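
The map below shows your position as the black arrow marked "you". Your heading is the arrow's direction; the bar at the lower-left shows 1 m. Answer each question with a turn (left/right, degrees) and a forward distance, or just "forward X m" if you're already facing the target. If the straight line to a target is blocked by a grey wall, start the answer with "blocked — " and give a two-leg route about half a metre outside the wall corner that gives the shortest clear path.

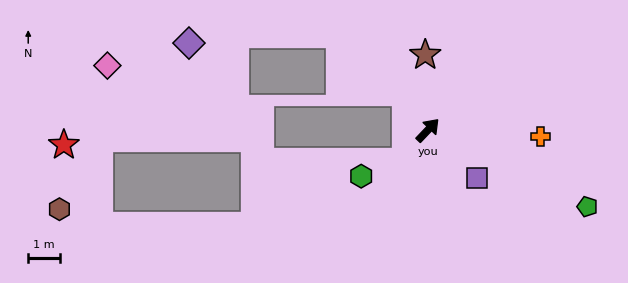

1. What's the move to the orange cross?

turn right 50°, forward 3.5 m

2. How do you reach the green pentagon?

turn right 72°, forward 5.5 m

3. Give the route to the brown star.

turn left 46°, forward 2.4 m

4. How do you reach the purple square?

turn right 91°, forward 2.2 m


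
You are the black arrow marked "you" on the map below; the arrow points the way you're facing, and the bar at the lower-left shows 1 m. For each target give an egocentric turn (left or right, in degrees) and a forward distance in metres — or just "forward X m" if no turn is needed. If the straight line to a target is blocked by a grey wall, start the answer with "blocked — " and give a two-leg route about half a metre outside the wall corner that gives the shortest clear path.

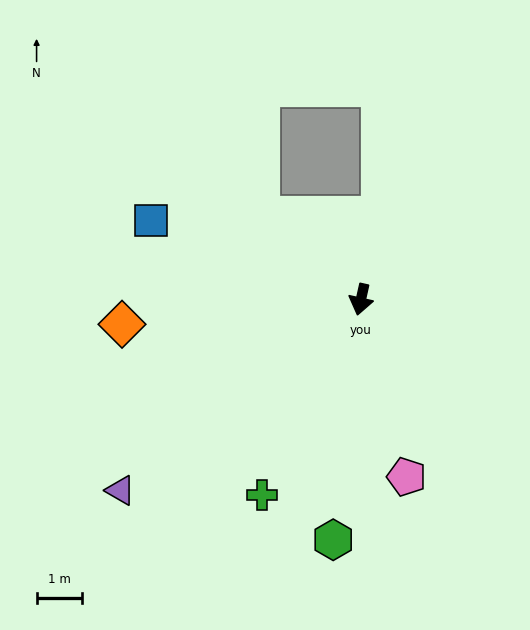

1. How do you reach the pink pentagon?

turn left 27°, forward 4.1 m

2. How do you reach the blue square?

turn right 98°, forward 5.0 m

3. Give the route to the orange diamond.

turn right 72°, forward 5.3 m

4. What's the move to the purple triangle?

turn right 39°, forward 6.8 m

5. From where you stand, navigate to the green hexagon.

turn left 6°, forward 5.4 m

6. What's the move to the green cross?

turn right 14°, forward 4.8 m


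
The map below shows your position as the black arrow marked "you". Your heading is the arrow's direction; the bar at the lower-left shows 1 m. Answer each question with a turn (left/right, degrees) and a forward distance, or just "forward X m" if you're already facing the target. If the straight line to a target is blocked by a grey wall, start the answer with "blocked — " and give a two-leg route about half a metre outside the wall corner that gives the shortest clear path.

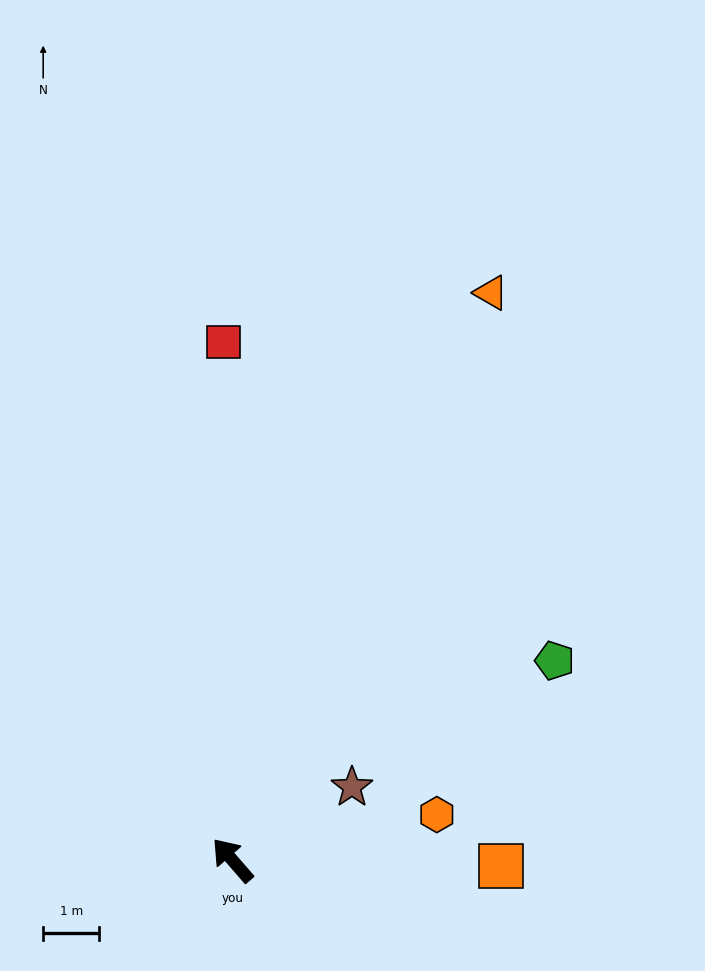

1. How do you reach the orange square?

turn right 132°, forward 4.8 m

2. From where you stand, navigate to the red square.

turn right 40°, forward 9.3 m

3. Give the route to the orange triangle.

turn right 65°, forward 11.1 m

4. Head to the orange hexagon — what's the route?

turn right 118°, forward 3.7 m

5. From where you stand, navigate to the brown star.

turn right 100°, forward 2.5 m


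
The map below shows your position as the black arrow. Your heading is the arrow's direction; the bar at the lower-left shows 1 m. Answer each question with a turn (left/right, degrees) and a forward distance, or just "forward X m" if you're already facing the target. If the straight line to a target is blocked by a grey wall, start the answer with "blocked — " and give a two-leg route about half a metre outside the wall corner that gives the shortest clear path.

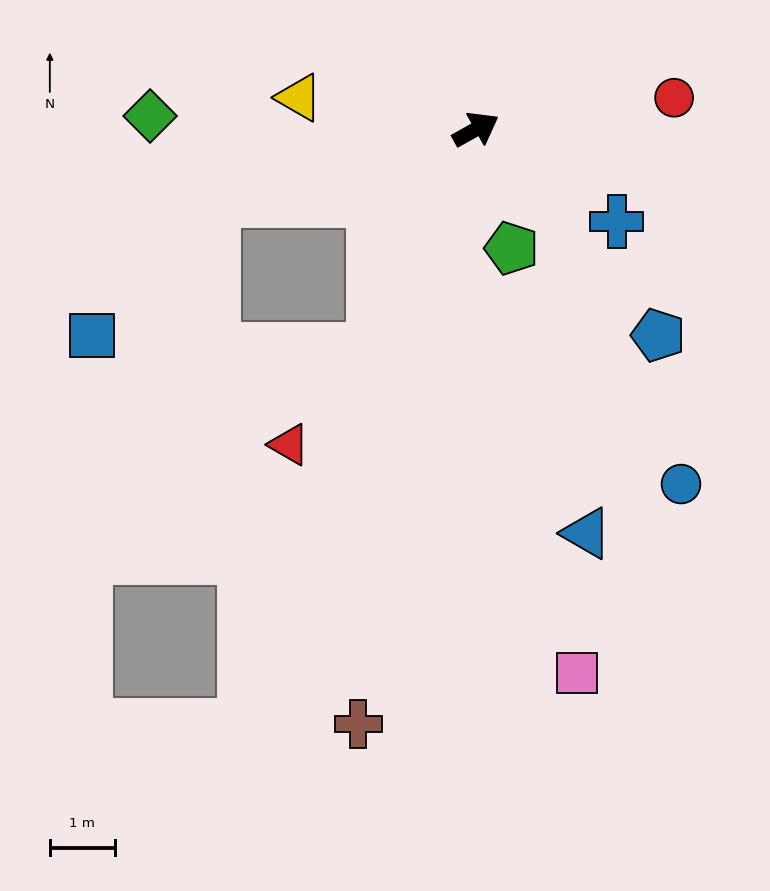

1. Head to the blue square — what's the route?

blocked — turn left 166°, forward 4.2 m, then turn left 33°, forward 2.8 m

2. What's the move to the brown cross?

turn right 130°, forward 9.3 m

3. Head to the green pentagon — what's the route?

turn right 102°, forward 1.9 m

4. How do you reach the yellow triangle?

turn left 141°, forward 2.8 m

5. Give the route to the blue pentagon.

turn right 78°, forward 4.2 m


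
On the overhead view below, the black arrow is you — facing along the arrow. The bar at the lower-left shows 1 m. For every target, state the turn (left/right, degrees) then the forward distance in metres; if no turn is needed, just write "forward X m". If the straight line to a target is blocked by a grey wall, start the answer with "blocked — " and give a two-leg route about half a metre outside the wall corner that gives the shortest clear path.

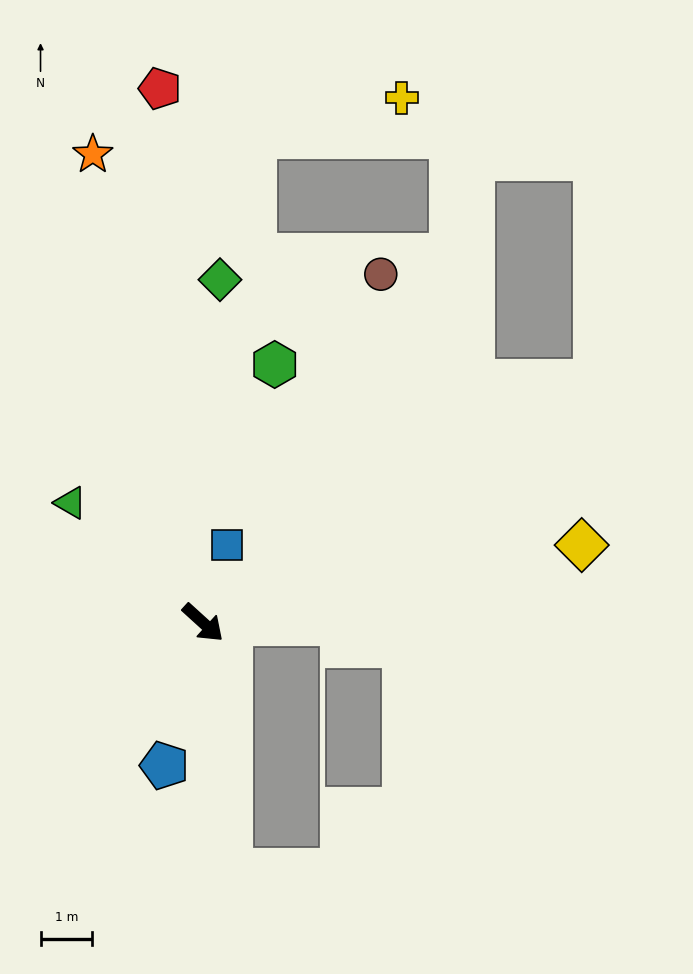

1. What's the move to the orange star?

turn left 145°, forward 9.4 m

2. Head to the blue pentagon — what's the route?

turn right 63°, forward 2.9 m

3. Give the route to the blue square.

turn left 115°, forward 1.6 m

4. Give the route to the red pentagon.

turn left 137°, forward 10.4 m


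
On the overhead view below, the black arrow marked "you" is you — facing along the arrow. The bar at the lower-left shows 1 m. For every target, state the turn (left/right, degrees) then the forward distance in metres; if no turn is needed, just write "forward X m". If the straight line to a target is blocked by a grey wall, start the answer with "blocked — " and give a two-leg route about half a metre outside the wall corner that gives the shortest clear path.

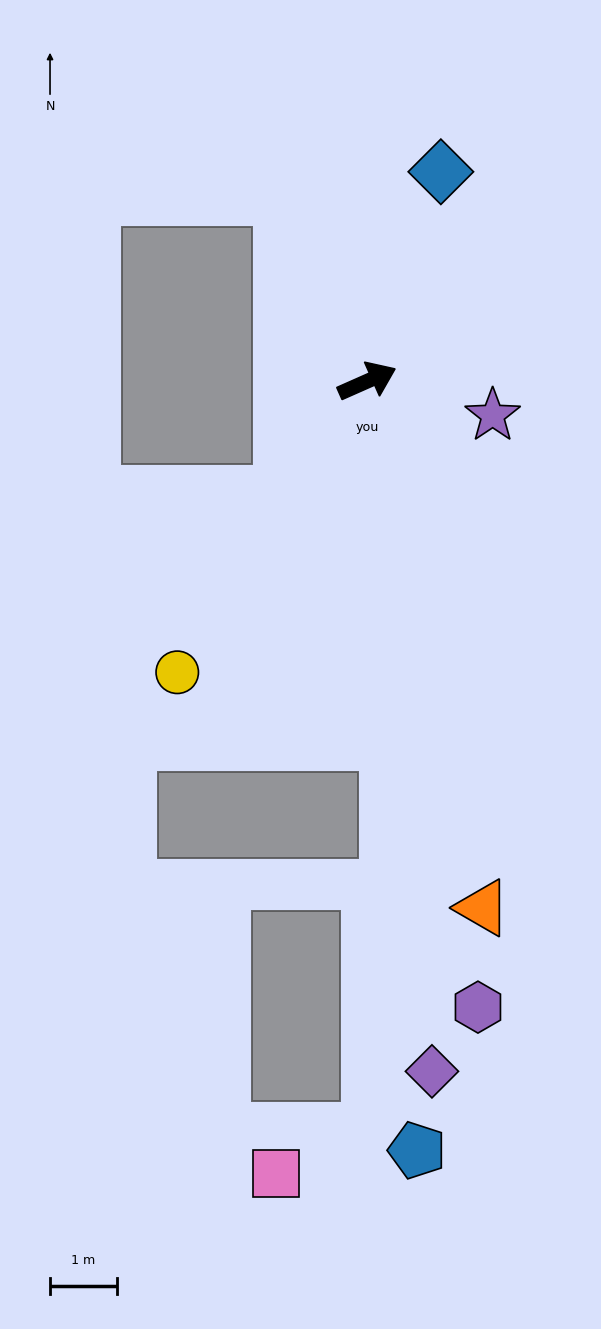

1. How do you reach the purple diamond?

turn right 109°, forward 10.4 m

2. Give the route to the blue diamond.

turn left 47°, forward 3.3 m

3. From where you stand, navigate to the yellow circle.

turn right 147°, forward 5.2 m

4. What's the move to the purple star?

turn right 39°, forward 2.0 m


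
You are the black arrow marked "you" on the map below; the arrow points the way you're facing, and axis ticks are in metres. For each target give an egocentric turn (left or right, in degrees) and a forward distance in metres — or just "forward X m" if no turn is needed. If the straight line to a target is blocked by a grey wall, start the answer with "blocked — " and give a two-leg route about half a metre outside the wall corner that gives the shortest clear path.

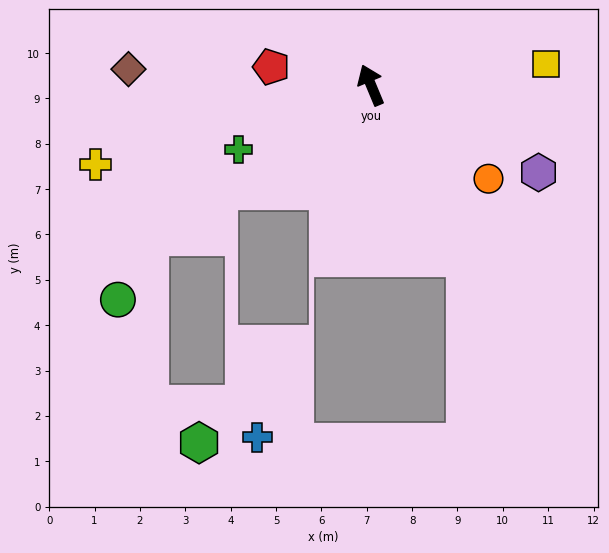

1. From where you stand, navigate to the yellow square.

turn right 106°, forward 3.9 m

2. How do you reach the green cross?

turn left 93°, forward 3.2 m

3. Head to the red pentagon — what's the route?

turn left 57°, forward 2.2 m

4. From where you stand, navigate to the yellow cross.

turn left 83°, forward 6.3 m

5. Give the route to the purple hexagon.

turn right 140°, forward 4.2 m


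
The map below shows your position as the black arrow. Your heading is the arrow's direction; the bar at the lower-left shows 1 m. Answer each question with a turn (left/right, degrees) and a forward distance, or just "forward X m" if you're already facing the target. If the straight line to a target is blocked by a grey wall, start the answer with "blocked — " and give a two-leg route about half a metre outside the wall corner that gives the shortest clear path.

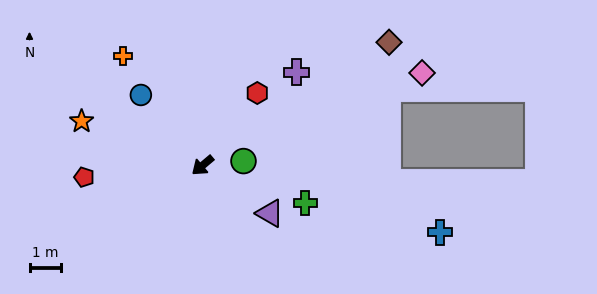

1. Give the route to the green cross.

turn left 120°, forward 3.5 m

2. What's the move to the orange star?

turn right 60°, forward 4.1 m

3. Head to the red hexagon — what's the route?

turn right 167°, forward 2.9 m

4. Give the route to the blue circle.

turn right 89°, forward 3.0 m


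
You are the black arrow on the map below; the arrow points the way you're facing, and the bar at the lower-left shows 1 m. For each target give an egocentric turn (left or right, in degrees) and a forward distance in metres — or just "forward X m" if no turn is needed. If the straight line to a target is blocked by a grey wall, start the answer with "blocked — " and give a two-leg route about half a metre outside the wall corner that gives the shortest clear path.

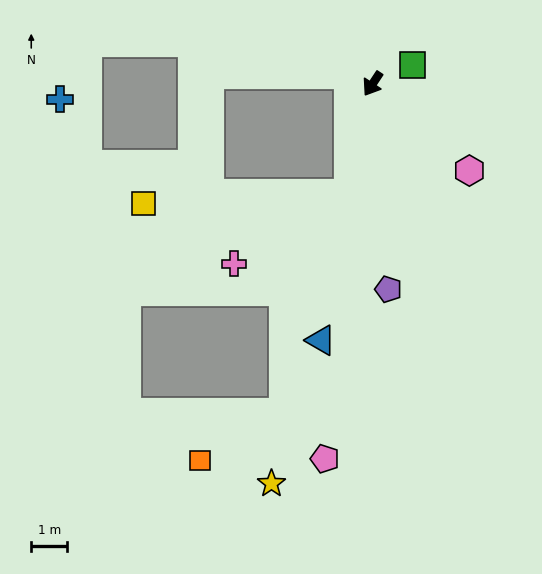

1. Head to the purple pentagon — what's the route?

turn left 38°, forward 5.7 m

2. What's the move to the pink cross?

blocked — turn left 21°, forward 3.1 m, then turn right 47°, forward 3.7 m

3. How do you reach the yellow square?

blocked — turn left 21°, forward 3.1 m, then turn right 75°, forward 5.7 m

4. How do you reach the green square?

turn left 149°, forward 1.2 m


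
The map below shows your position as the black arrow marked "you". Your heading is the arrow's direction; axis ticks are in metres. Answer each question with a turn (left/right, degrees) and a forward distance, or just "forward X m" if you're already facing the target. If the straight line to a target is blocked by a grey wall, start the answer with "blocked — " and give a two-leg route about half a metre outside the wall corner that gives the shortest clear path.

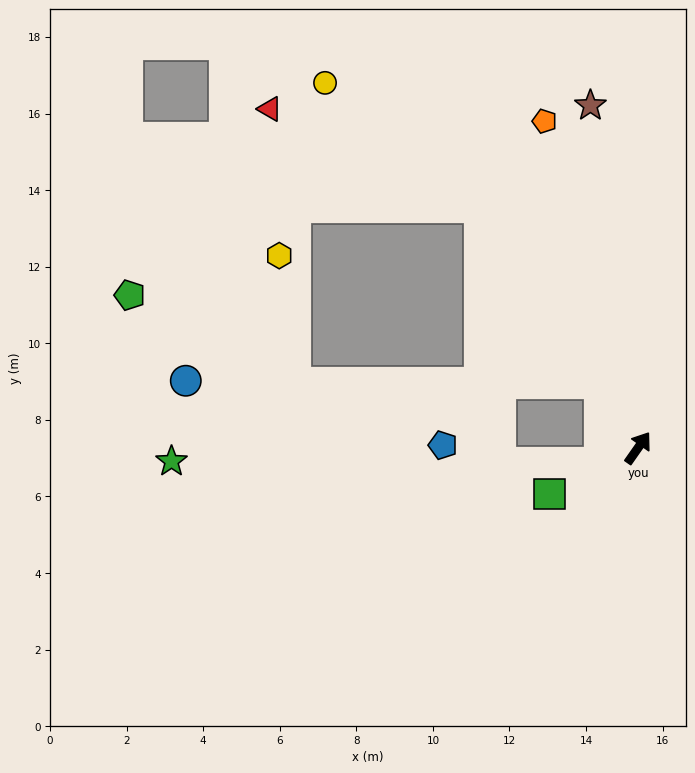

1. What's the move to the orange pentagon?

turn left 51°, forward 8.9 m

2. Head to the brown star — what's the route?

turn left 43°, forward 9.0 m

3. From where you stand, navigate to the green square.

turn left 152°, forward 2.6 m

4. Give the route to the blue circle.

blocked — turn left 66°, forward 2.0 m, then turn left 59°, forward 10.8 m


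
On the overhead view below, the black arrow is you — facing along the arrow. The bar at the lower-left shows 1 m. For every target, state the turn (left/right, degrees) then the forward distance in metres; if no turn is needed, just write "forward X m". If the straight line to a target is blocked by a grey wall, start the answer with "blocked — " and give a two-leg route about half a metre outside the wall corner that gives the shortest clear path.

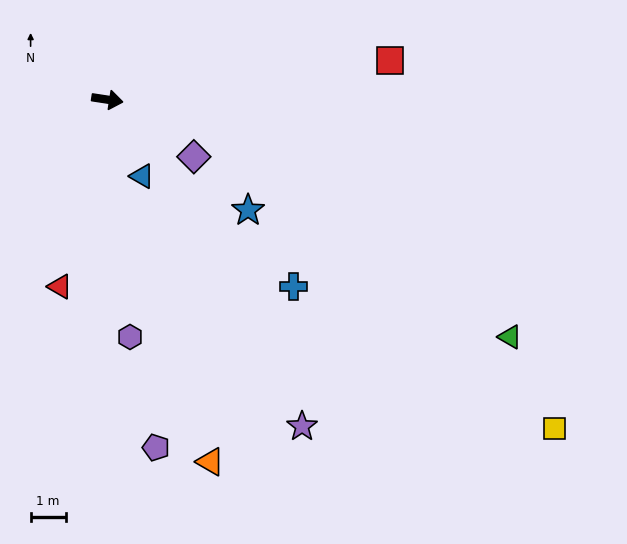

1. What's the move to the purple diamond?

turn right 25°, forward 3.0 m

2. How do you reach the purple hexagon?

turn right 76°, forward 6.8 m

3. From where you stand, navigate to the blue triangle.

turn right 57°, forward 2.4 m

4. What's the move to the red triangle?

turn right 96°, forward 5.5 m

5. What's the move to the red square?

turn left 17°, forward 8.2 m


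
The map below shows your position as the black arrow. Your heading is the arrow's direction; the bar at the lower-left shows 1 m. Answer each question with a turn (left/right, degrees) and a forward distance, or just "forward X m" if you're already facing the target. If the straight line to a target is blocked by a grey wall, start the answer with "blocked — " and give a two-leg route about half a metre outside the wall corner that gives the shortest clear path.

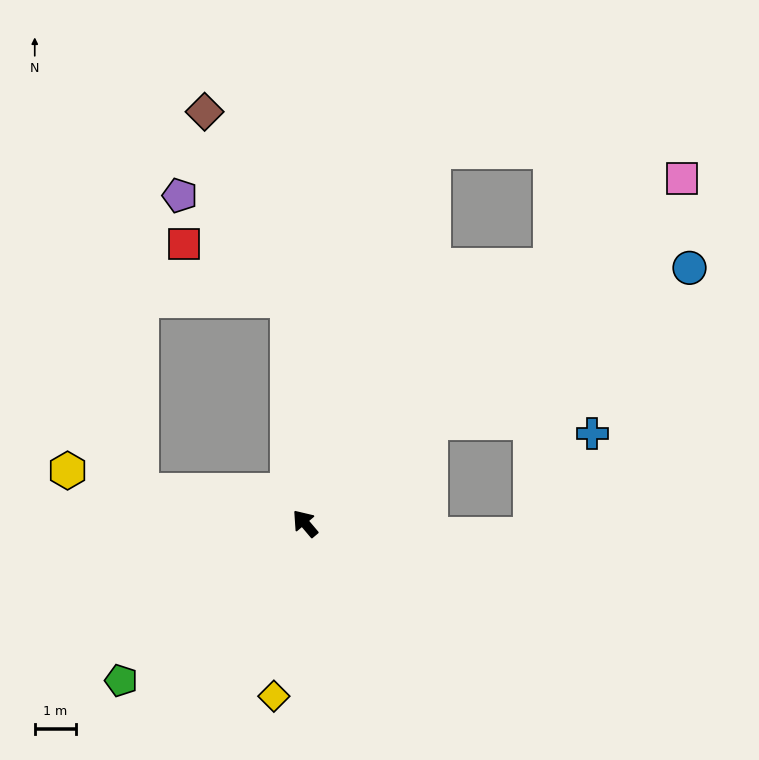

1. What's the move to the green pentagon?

turn left 90°, forward 5.9 m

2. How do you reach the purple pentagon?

blocked — turn right 36°, forward 5.4 m, then turn left 42°, forward 3.7 m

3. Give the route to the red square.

blocked — turn right 36°, forward 5.4 m, then turn left 57°, forward 2.9 m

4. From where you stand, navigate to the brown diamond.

blocked — turn right 36°, forward 5.4 m, then turn left 20°, forward 5.0 m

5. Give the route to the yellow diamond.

turn left 130°, forward 4.3 m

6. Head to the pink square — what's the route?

turn right 88°, forward 12.4 m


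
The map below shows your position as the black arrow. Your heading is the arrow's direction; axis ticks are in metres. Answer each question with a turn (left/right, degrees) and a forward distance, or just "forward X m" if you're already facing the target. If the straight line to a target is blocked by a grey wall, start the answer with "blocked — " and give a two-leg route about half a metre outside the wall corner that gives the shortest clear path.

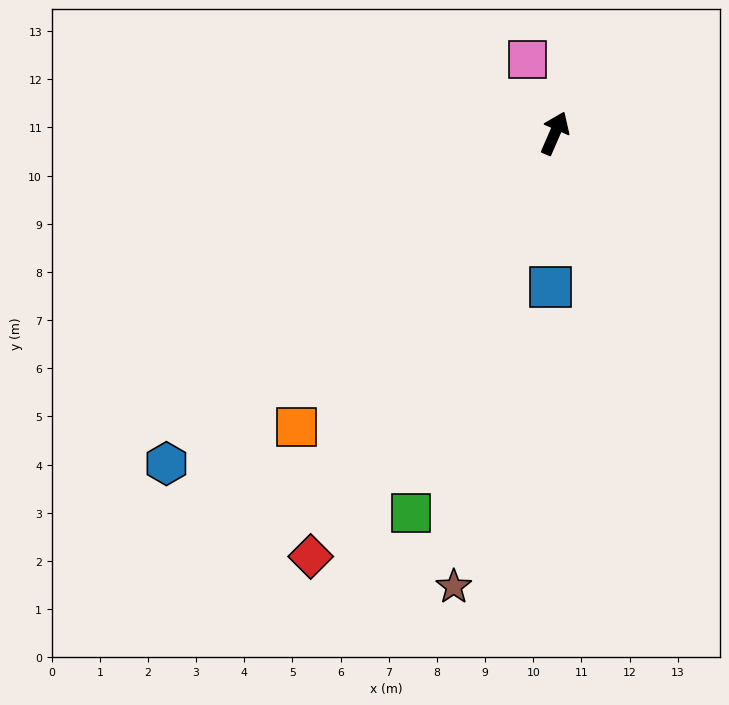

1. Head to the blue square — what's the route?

turn right 158°, forward 3.2 m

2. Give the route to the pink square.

turn left 44°, forward 1.6 m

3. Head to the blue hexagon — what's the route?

turn left 154°, forward 10.6 m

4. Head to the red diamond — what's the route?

turn left 174°, forward 10.1 m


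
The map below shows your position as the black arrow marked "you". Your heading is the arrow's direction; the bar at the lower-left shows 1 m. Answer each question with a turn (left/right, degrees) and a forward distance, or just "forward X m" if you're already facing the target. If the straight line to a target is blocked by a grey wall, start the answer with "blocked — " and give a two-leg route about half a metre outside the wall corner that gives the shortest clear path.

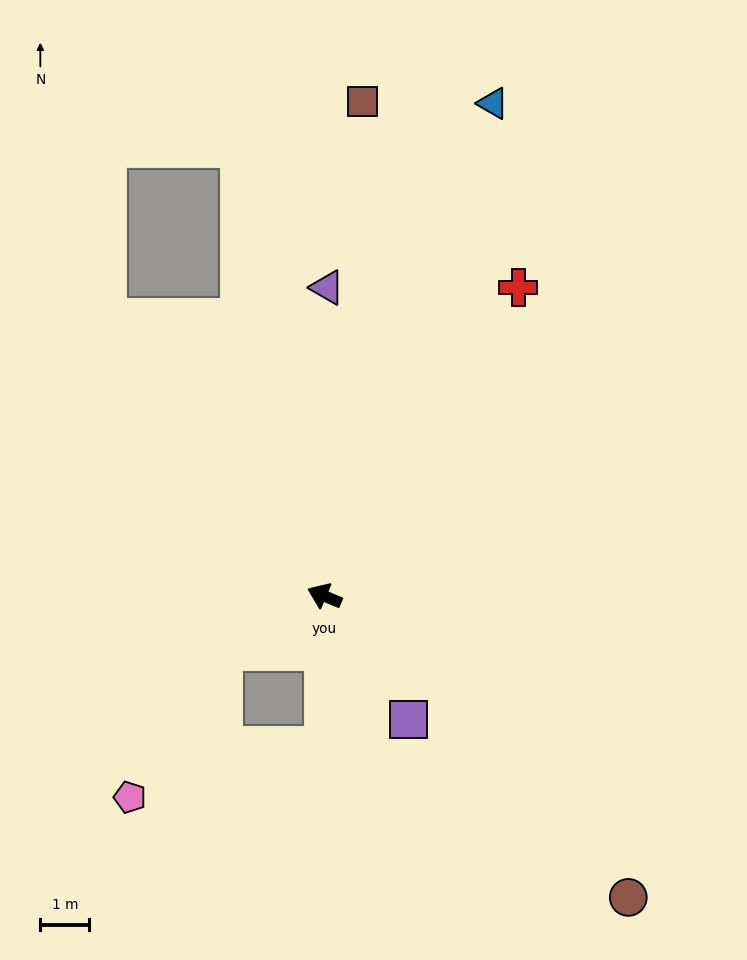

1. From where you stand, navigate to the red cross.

turn right 99°, forward 7.5 m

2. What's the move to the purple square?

turn left 147°, forward 3.1 m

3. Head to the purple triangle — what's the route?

turn right 68°, forward 6.3 m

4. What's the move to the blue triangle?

turn right 86°, forward 10.7 m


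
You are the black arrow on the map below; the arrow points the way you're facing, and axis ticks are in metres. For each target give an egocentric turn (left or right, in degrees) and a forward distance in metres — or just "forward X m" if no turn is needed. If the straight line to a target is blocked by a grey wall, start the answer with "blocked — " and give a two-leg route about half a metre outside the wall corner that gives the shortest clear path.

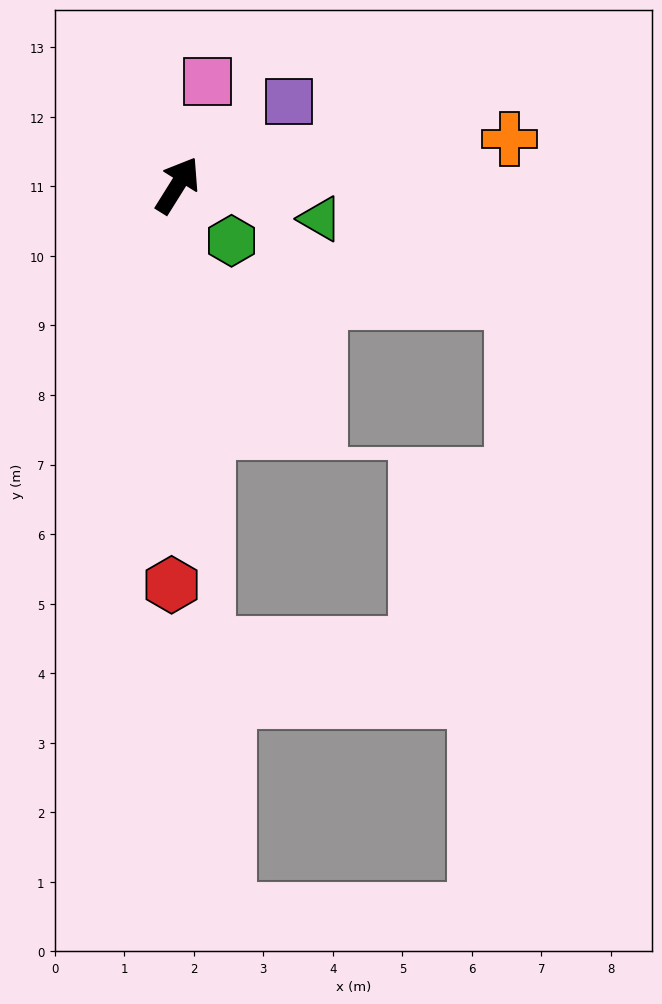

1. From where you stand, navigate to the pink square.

turn left 16°, forward 1.6 m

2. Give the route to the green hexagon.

turn right 104°, forward 1.1 m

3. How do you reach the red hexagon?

turn right 149°, forward 5.7 m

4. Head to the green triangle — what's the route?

turn right 71°, forward 2.1 m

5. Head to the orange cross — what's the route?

turn right 50°, forward 4.8 m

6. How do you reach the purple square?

turn right 21°, forward 2.0 m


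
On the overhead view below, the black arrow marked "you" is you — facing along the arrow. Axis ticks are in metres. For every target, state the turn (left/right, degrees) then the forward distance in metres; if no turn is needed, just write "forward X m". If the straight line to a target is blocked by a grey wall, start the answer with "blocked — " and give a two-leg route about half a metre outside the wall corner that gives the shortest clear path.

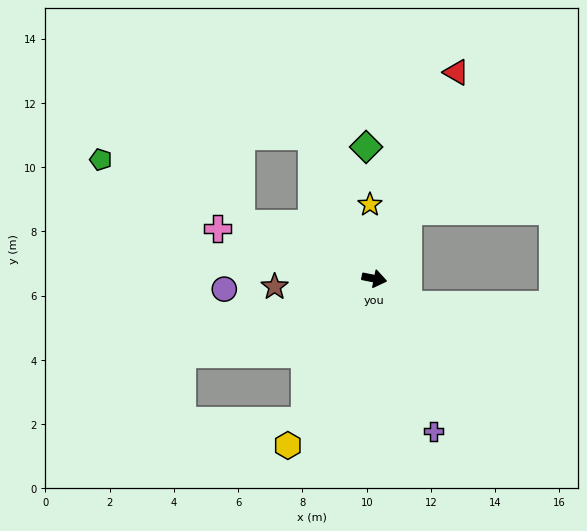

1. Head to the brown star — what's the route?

turn right 164°, forward 3.1 m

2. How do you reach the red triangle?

turn left 80°, forward 6.9 m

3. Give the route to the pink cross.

turn left 173°, forward 5.1 m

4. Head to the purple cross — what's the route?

turn right 57°, forward 5.1 m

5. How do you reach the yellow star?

turn left 105°, forward 2.3 m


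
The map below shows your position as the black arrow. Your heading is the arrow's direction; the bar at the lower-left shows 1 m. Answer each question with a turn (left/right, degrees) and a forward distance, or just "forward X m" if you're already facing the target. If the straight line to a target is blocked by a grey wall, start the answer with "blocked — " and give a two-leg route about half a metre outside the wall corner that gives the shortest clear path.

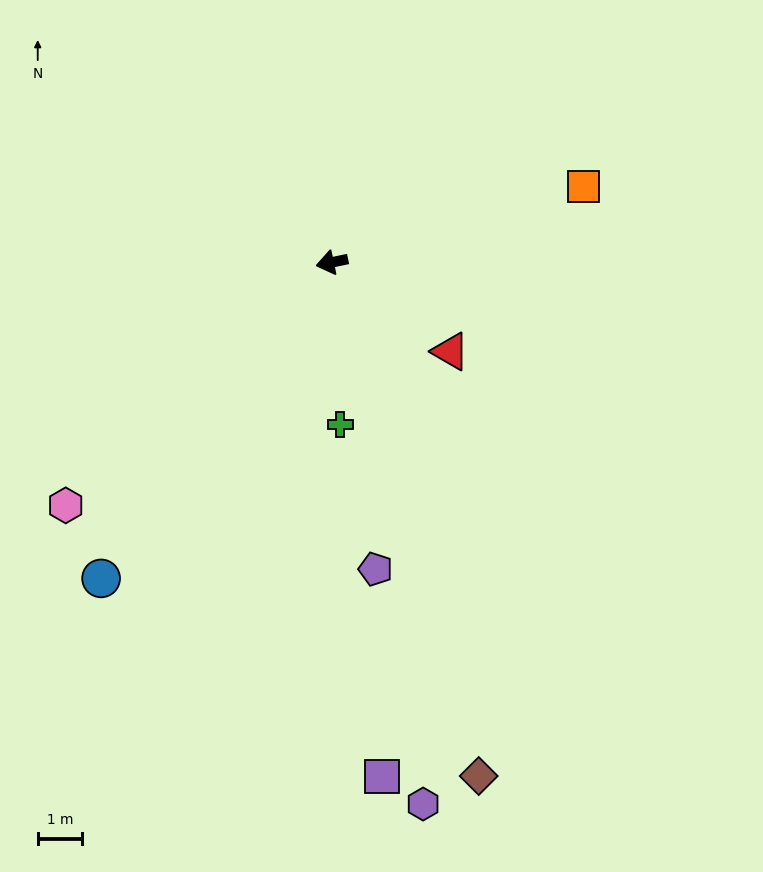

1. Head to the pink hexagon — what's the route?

turn left 31°, forward 8.1 m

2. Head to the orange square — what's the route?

turn right 175°, forward 5.9 m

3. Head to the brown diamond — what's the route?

turn left 94°, forward 11.9 m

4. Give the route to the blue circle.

turn left 42°, forward 8.8 m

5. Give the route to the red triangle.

turn left 131°, forward 3.3 m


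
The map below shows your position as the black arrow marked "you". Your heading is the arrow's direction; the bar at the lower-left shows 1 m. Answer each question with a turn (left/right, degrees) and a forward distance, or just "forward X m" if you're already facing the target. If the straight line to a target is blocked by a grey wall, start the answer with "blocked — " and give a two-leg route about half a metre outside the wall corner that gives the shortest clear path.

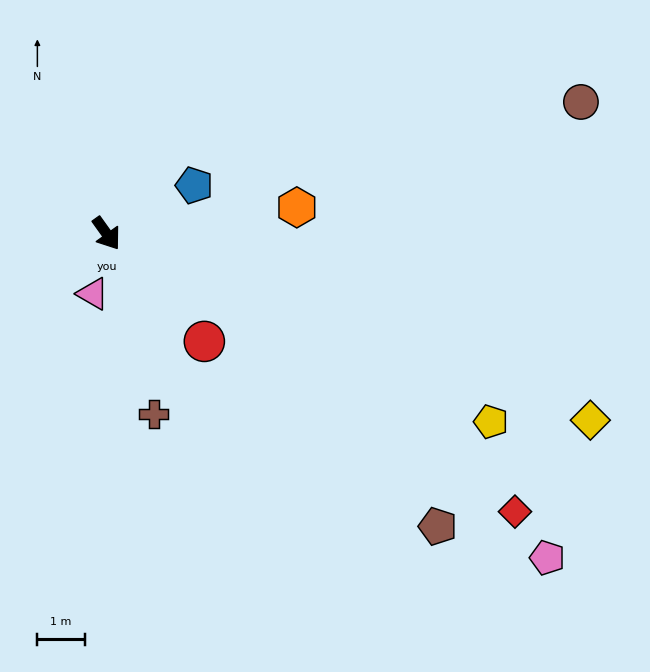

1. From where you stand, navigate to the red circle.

turn left 7°, forward 3.1 m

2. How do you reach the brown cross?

turn right 21°, forward 3.9 m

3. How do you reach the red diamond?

turn left 20°, forward 10.4 m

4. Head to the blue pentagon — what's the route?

turn left 83°, forward 2.1 m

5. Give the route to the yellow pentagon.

turn left 28°, forward 9.0 m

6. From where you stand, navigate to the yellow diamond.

turn left 33°, forward 10.9 m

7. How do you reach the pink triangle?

turn right 48°, forward 1.3 m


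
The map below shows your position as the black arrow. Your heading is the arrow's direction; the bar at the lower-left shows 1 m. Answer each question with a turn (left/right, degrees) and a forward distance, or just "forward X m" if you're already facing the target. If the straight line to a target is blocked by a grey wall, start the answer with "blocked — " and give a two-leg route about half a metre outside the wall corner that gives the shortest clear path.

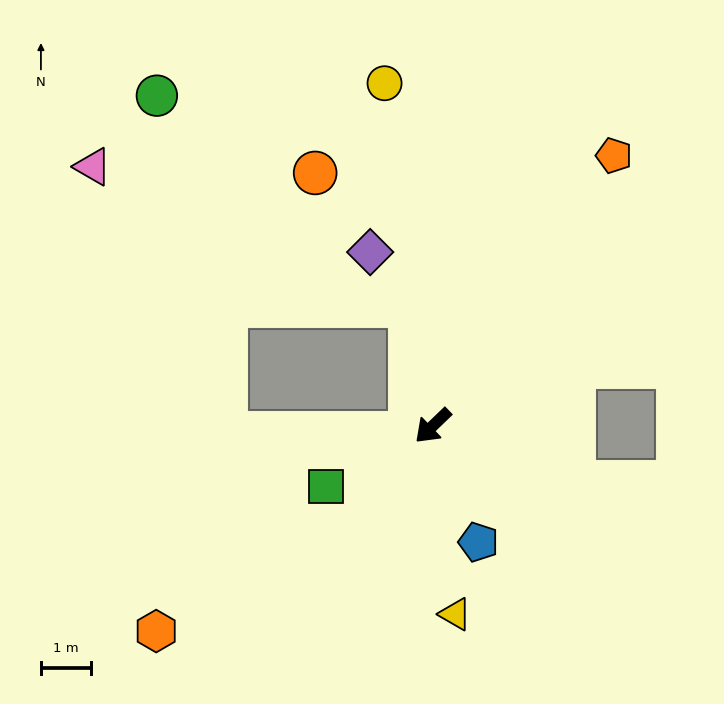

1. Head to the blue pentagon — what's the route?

turn left 67°, forward 2.5 m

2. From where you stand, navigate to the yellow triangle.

turn left 53°, forward 3.8 m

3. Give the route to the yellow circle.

turn right 126°, forward 6.9 m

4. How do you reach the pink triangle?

blocked — turn right 123°, forward 2.4 m, then turn left 55°, forward 6.9 m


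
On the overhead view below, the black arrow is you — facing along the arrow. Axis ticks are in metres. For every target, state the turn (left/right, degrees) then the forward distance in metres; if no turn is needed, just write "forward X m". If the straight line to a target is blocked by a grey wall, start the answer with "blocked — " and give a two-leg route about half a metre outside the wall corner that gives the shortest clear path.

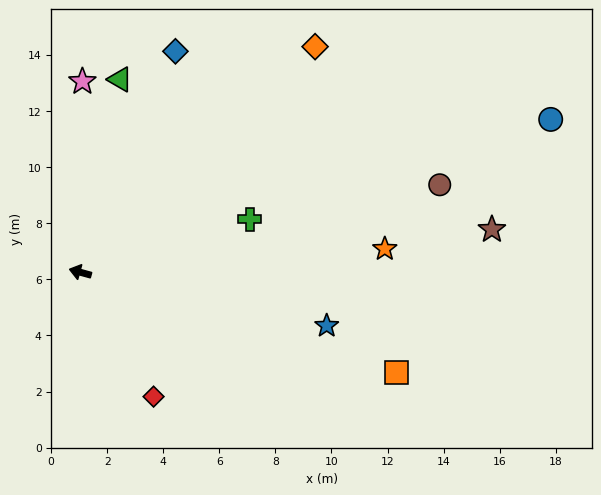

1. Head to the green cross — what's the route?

turn right 147°, forward 6.3 m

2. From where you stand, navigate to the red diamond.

turn left 136°, forward 5.1 m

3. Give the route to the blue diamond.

turn right 98°, forward 8.6 m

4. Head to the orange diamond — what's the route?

turn right 121°, forward 11.6 m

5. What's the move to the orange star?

turn right 160°, forward 10.9 m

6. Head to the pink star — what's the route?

turn right 75°, forward 6.8 m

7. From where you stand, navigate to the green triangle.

turn right 86°, forward 7.0 m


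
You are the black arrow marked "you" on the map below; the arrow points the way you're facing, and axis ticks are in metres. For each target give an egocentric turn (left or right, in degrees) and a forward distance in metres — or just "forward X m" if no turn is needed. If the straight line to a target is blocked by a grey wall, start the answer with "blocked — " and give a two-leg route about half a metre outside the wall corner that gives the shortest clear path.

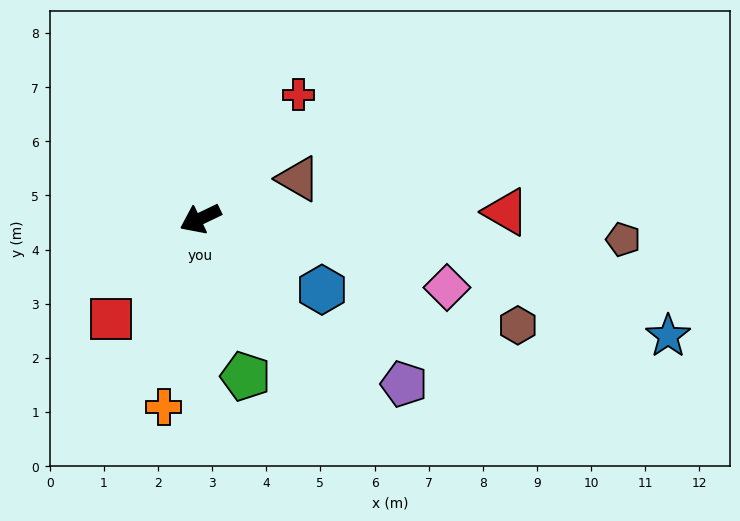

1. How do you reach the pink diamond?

turn left 139°, forward 4.7 m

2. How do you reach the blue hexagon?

turn left 124°, forward 2.6 m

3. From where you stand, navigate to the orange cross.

turn left 53°, forward 3.5 m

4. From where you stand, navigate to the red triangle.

turn left 156°, forward 5.6 m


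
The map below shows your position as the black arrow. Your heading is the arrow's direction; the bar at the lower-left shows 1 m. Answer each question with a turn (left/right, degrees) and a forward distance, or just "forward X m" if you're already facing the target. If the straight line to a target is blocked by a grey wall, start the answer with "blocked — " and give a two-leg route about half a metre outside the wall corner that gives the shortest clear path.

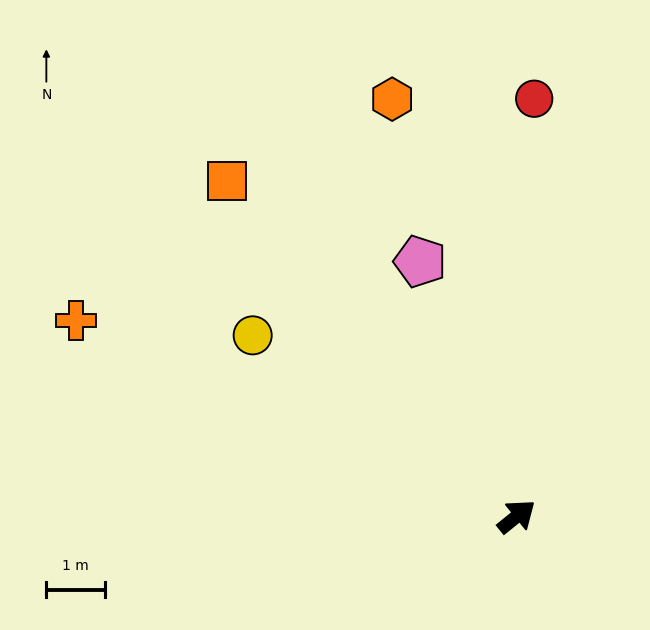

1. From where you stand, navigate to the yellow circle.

turn left 107°, forward 5.5 m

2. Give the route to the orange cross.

turn left 117°, forward 8.2 m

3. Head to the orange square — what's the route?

turn left 92°, forward 7.5 m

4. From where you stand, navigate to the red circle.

turn left 49°, forward 7.1 m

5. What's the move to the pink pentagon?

turn left 72°, forward 4.6 m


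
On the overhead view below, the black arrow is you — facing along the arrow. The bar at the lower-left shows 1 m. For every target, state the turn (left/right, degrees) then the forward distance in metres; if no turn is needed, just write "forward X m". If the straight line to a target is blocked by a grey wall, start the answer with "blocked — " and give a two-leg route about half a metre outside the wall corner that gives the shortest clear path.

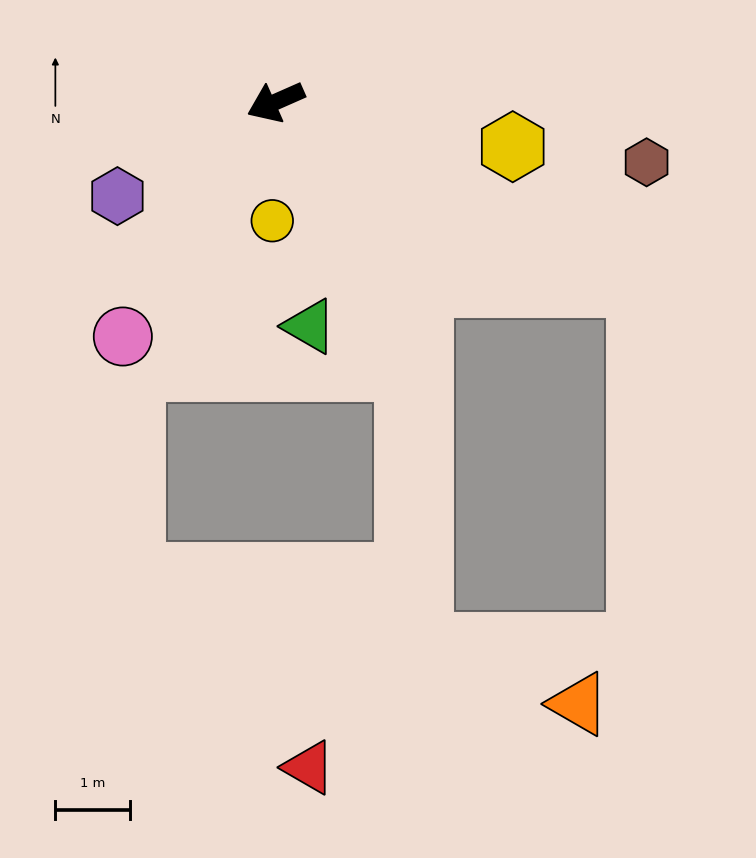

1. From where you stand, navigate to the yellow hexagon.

turn left 146°, forward 3.2 m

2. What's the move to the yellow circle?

turn left 65°, forward 1.6 m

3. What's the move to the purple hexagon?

turn left 7°, forward 2.5 m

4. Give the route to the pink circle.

turn left 33°, forward 3.7 m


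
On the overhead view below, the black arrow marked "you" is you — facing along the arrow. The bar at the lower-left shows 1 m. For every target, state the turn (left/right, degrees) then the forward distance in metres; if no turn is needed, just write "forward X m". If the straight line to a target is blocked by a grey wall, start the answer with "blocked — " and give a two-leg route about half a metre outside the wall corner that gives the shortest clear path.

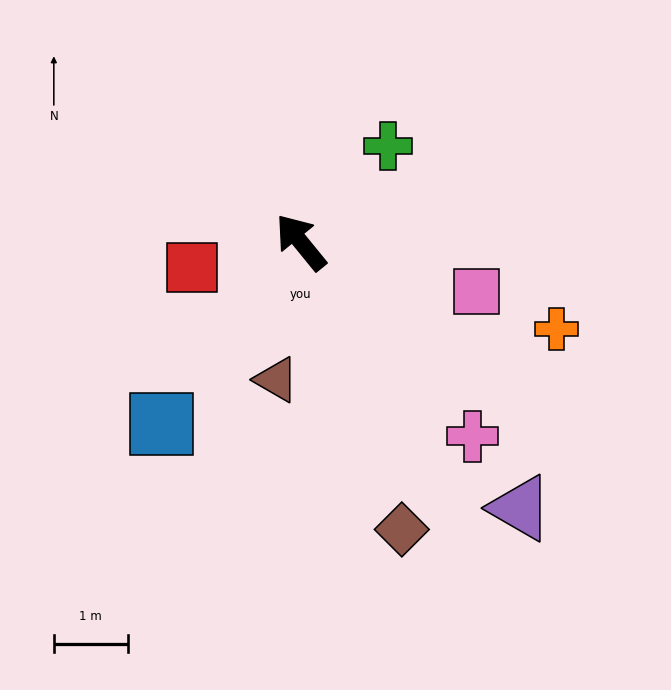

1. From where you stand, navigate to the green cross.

turn right 81°, forward 1.8 m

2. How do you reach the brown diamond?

turn left 160°, forward 4.1 m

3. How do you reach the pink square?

turn right 145°, forward 2.5 m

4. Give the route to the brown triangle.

turn left 131°, forward 1.9 m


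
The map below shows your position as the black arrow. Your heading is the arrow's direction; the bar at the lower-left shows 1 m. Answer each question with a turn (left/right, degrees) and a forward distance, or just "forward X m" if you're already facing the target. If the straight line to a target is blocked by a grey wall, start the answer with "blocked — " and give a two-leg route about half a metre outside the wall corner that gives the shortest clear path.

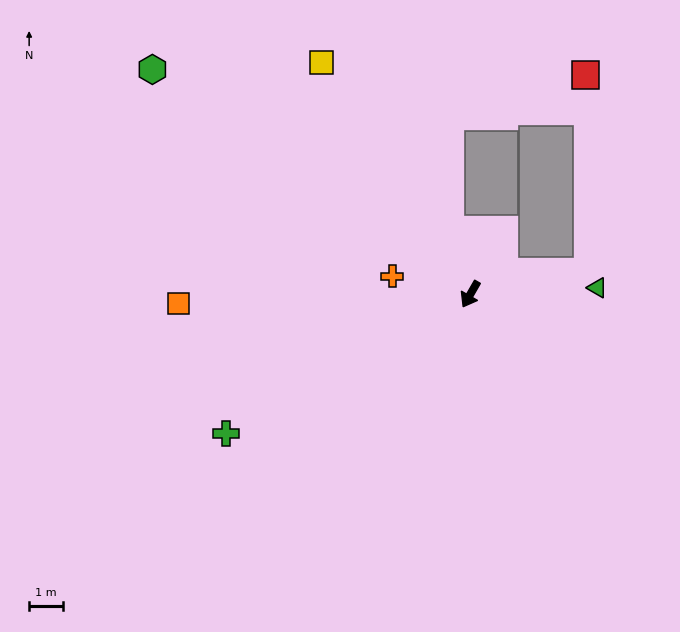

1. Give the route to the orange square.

turn right 58°, forward 8.7 m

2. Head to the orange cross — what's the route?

turn right 73°, forward 2.4 m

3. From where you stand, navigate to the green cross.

turn right 30°, forward 8.4 m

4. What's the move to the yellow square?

turn right 117°, forward 8.2 m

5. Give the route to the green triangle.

turn left 123°, forward 3.8 m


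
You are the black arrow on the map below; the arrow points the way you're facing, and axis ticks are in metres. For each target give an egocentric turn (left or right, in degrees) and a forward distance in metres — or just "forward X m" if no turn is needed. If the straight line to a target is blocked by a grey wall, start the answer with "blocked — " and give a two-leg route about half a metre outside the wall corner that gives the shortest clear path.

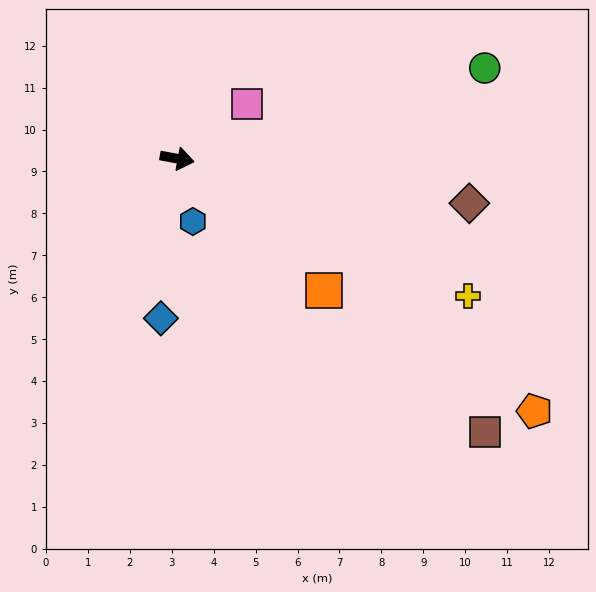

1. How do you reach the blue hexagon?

turn right 66°, forward 1.5 m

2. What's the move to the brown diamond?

forward 7.0 m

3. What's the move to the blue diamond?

turn right 85°, forward 3.8 m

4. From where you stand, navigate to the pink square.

turn left 49°, forward 2.1 m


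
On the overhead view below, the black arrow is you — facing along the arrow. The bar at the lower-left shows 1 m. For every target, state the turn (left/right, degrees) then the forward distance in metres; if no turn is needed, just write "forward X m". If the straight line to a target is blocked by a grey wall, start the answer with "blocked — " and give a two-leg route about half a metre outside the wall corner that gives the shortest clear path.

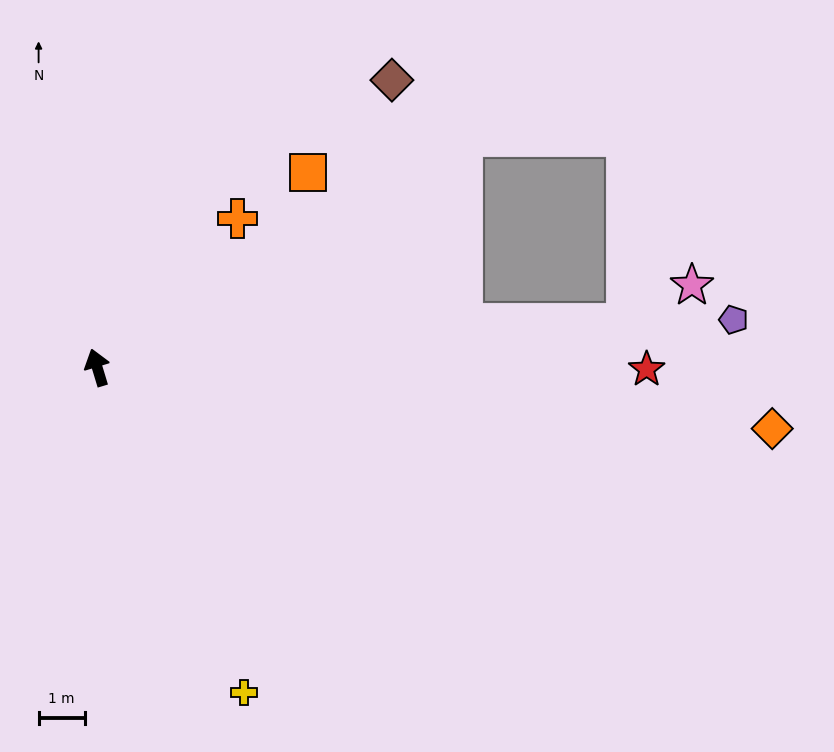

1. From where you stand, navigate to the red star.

turn right 107°, forward 12.0 m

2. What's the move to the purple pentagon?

turn right 103°, forward 13.9 m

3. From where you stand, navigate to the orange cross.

turn right 60°, forward 4.5 m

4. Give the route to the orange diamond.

turn right 112°, forward 14.8 m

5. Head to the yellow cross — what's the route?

turn right 173°, forward 7.8 m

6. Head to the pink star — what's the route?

blocked — turn right 102°, forward 11.5 m, then turn left 24°, forward 1.7 m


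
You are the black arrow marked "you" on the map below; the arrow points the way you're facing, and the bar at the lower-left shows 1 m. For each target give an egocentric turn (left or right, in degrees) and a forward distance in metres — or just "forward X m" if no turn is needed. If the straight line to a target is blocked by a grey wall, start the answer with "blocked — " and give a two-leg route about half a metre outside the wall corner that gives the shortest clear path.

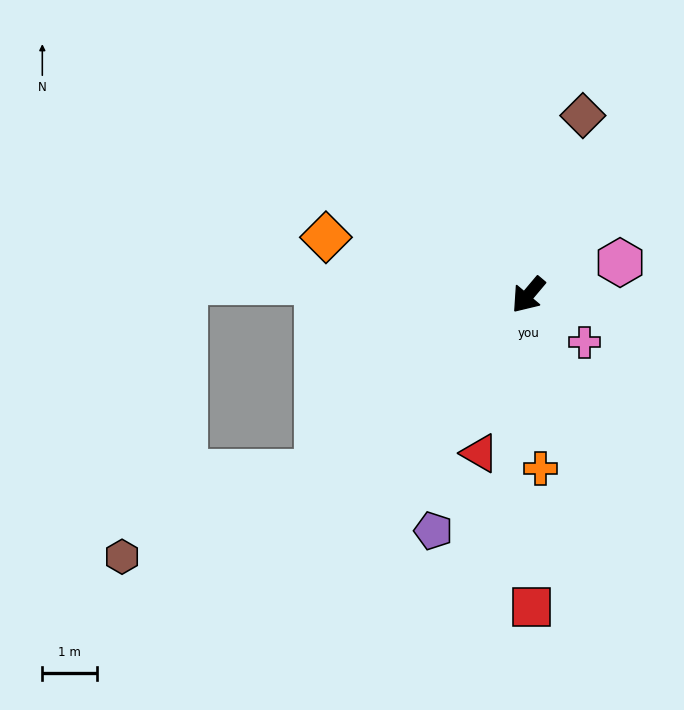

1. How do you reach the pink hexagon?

turn left 150°, forward 1.8 m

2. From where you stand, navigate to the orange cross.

turn left 44°, forward 3.2 m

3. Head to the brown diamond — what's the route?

turn right 157°, forward 3.4 m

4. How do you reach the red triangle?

turn left 23°, forward 3.0 m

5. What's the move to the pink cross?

turn left 90°, forward 1.3 m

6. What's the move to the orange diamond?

turn right 66°, forward 3.9 m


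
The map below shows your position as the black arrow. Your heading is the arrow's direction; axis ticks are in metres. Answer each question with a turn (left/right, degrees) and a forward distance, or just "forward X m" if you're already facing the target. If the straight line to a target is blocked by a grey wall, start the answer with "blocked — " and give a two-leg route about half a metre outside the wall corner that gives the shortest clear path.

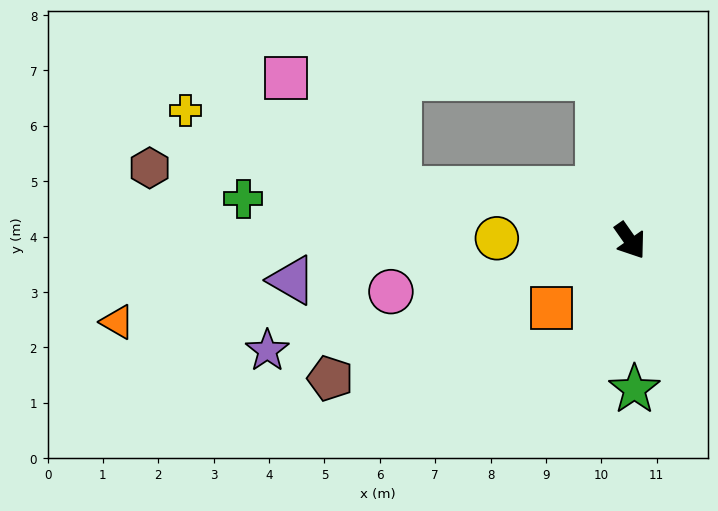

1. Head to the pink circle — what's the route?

turn right 113°, forward 4.4 m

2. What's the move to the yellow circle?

turn right 126°, forward 2.4 m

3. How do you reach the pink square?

blocked — turn left 156°, forward 3.0 m, then turn left 79°, forward 5.7 m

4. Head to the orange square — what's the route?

turn right 85°, forward 1.9 m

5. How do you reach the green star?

turn right 33°, forward 2.7 m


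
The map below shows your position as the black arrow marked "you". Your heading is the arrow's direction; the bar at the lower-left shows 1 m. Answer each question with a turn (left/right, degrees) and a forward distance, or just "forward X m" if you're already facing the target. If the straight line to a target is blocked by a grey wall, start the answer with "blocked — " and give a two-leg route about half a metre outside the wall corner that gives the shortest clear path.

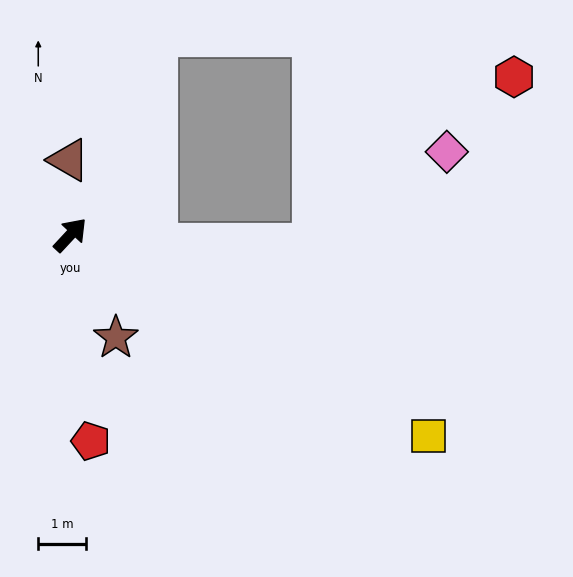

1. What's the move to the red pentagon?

turn right 131°, forward 4.3 m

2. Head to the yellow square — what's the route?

turn right 76°, forward 8.5 m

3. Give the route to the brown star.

turn right 113°, forward 2.3 m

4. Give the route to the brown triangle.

turn left 44°, forward 1.6 m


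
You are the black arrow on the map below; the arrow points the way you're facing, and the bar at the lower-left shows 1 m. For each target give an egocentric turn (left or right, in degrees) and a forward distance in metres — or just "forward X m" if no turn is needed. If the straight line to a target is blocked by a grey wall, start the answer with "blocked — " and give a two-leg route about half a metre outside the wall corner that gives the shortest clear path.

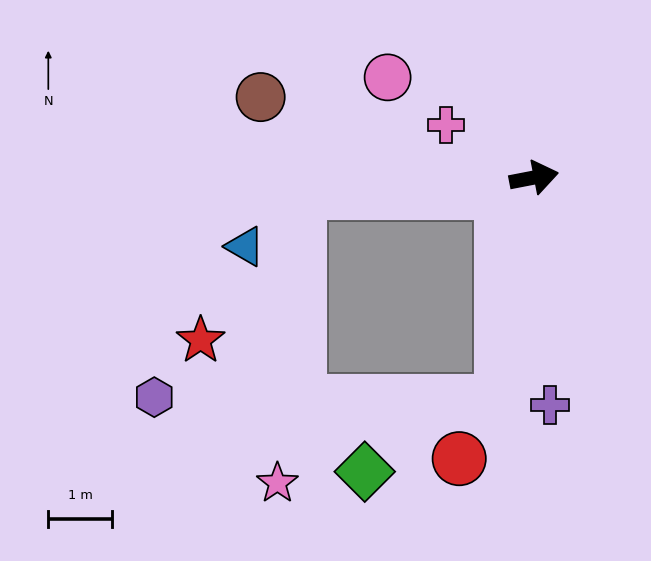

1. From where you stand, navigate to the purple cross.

turn right 97°, forward 3.6 m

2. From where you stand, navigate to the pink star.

blocked — turn left 173°, forward 3.7 m, then turn left 82°, forward 4.6 m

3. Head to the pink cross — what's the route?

turn left 138°, forward 1.6 m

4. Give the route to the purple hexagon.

blocked — turn right 109°, forward 3.6 m, then turn right 83°, forward 5.5 m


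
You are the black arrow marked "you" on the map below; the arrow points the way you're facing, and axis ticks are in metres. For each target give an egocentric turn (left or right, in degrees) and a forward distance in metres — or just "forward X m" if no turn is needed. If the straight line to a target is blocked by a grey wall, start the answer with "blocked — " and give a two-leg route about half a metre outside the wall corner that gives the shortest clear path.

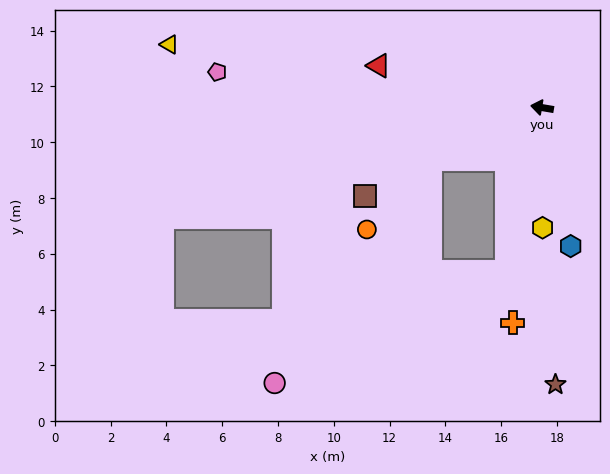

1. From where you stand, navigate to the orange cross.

turn left 92°, forward 7.8 m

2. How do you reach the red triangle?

turn right 5°, forward 6.0 m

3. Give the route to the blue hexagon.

turn left 111°, forward 5.1 m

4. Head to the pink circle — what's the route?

blocked — turn left 87°, forward 6.0 m, then turn right 52°, forward 9.2 m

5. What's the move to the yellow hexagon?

turn left 100°, forward 4.3 m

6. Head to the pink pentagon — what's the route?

turn left 3°, forward 11.7 m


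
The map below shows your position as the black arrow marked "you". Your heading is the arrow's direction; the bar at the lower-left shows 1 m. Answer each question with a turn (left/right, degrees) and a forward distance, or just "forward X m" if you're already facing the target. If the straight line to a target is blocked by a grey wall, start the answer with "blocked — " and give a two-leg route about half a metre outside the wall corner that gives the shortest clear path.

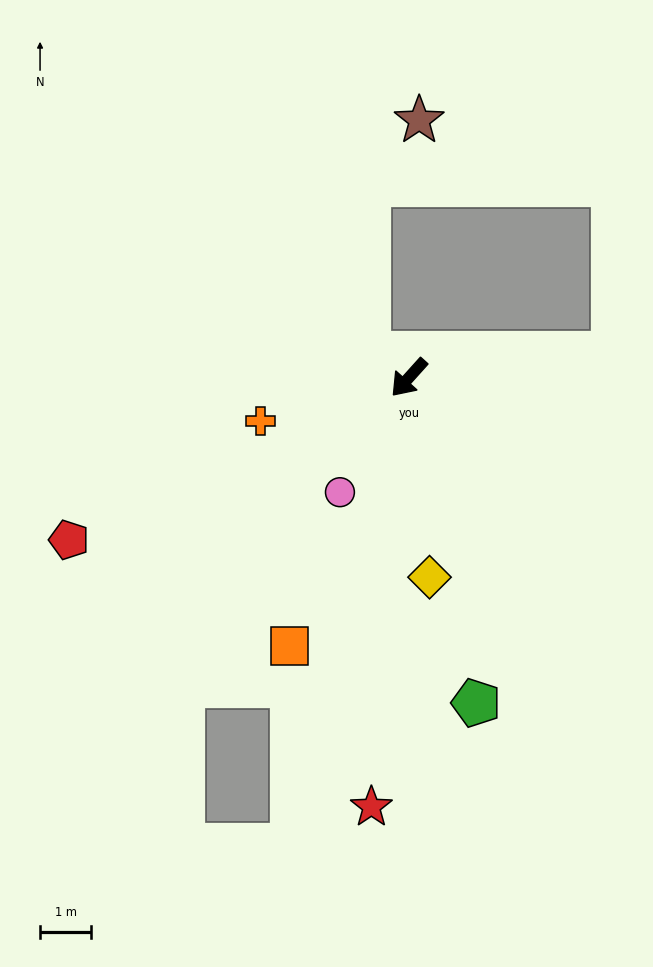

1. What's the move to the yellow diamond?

turn left 48°, forward 3.9 m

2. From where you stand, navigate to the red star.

turn left 37°, forward 8.4 m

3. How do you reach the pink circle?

turn left 11°, forward 2.6 m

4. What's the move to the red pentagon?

turn right 23°, forward 7.3 m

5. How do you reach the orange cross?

turn right 32°, forward 3.0 m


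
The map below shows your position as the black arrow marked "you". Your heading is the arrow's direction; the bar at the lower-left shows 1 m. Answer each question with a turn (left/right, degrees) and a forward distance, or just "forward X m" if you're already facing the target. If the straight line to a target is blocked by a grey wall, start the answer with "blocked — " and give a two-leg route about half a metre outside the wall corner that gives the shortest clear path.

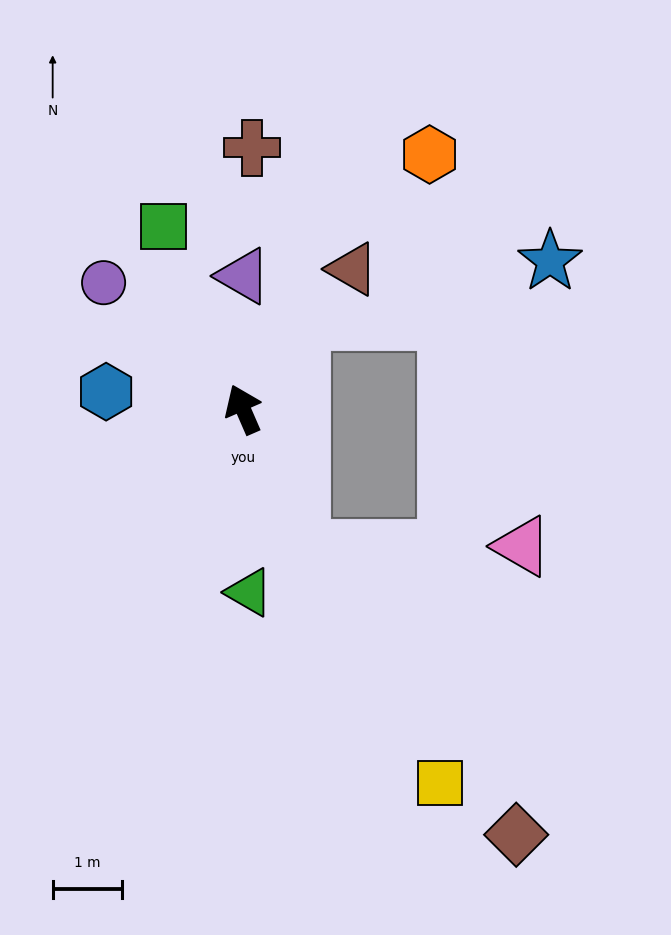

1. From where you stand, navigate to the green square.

forward 2.9 m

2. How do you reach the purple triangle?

turn right 24°, forward 1.9 m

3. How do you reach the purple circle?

turn left 24°, forward 2.7 m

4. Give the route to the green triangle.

turn left 158°, forward 2.6 m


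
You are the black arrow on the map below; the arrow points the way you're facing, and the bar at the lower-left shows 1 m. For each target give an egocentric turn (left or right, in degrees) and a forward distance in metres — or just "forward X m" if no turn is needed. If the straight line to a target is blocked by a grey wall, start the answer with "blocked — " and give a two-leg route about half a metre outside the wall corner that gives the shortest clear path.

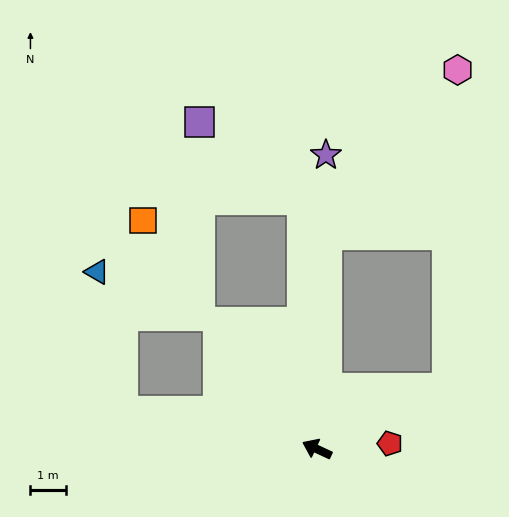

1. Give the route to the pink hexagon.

blocked — turn right 68°, forward 6.0 m, then turn right 35°, forward 5.9 m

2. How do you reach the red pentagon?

turn right 151°, forward 2.0 m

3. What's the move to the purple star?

turn right 67°, forward 8.2 m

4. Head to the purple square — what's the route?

blocked — turn right 62°, forward 7.0 m, then turn left 50°, forward 3.6 m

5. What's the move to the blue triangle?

blocked — turn left 14°, forward 5.5 m, then turn right 69°, forward 4.0 m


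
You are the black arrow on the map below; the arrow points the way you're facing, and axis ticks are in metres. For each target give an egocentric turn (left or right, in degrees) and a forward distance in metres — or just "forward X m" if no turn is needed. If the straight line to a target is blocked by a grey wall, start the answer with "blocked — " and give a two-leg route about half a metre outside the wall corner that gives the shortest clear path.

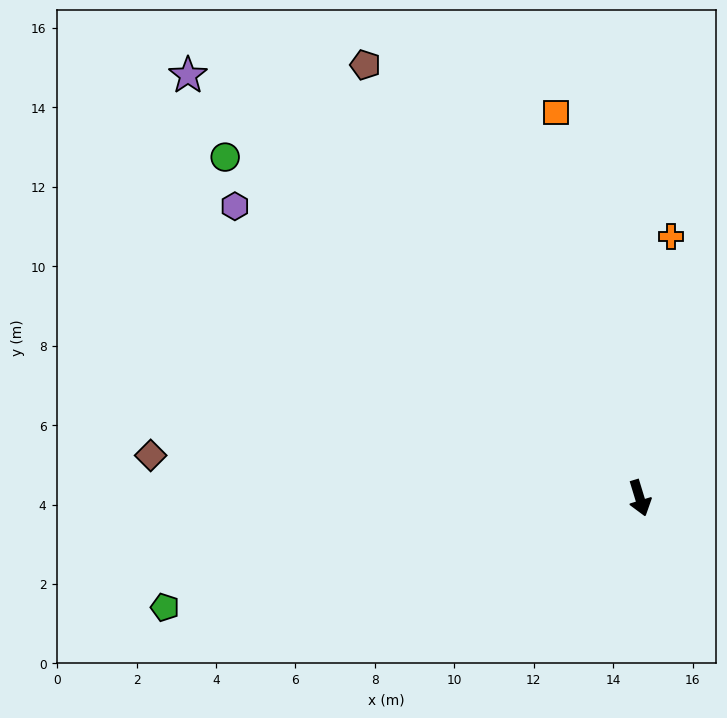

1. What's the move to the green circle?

turn right 146°, forward 13.5 m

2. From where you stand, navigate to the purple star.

turn right 150°, forward 15.6 m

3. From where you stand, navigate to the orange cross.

turn left 156°, forward 6.6 m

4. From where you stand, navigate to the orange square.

turn left 175°, forward 9.9 m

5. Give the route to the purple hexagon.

turn right 143°, forward 12.6 m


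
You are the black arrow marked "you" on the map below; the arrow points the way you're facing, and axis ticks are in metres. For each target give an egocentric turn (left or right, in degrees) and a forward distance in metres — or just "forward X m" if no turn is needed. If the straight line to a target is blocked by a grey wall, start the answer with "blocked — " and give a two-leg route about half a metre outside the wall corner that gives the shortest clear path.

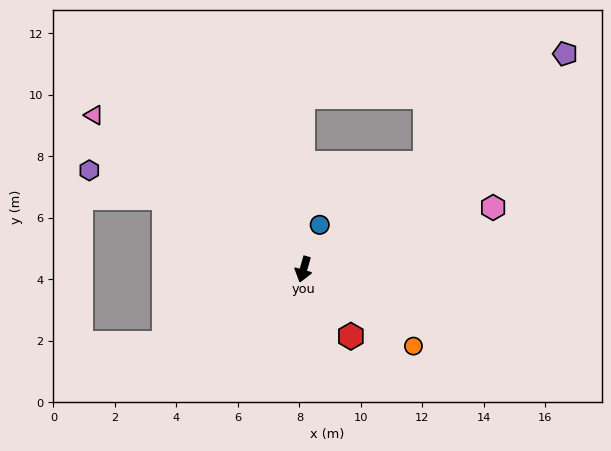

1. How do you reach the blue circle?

turn left 176°, forward 1.5 m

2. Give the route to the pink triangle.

turn right 110°, forward 8.5 m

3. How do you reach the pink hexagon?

turn left 124°, forward 6.5 m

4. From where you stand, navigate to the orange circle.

turn left 71°, forward 4.4 m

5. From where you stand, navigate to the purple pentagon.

turn left 145°, forward 11.0 m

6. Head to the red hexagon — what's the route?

turn left 51°, forward 2.7 m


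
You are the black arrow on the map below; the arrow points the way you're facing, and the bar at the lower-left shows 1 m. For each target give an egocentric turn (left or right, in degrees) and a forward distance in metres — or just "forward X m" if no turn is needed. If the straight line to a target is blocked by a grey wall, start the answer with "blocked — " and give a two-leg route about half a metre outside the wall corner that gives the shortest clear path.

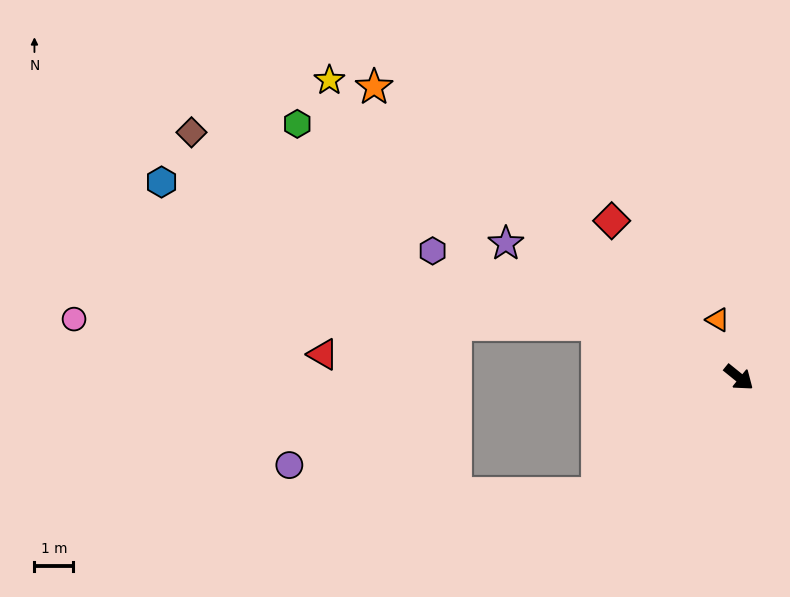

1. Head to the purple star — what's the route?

turn right 171°, forward 6.9 m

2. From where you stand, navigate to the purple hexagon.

turn right 164°, forward 8.5 m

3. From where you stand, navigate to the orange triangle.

turn left 149°, forward 1.6 m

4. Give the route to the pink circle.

blocked — turn right 162°, forward 3.9 m, then turn left 20°, forward 13.4 m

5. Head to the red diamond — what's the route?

turn left 168°, forward 5.2 m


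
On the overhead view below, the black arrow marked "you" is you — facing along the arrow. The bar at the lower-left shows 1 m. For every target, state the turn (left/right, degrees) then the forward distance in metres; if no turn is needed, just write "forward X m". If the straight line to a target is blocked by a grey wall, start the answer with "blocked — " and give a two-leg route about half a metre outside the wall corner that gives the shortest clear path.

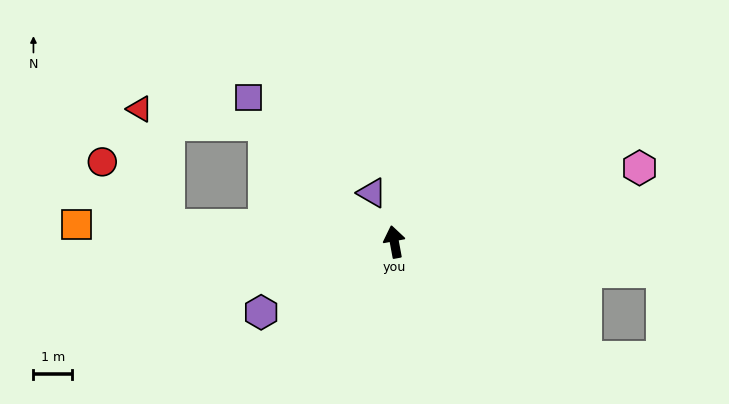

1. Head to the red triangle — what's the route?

blocked — turn left 75°, forward 5.8 m, then turn right 72°, forward 3.1 m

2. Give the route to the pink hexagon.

turn right 84°, forward 6.6 m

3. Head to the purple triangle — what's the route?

turn left 14°, forward 1.4 m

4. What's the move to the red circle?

blocked — turn left 75°, forward 5.8 m, then turn right 39°, forward 2.4 m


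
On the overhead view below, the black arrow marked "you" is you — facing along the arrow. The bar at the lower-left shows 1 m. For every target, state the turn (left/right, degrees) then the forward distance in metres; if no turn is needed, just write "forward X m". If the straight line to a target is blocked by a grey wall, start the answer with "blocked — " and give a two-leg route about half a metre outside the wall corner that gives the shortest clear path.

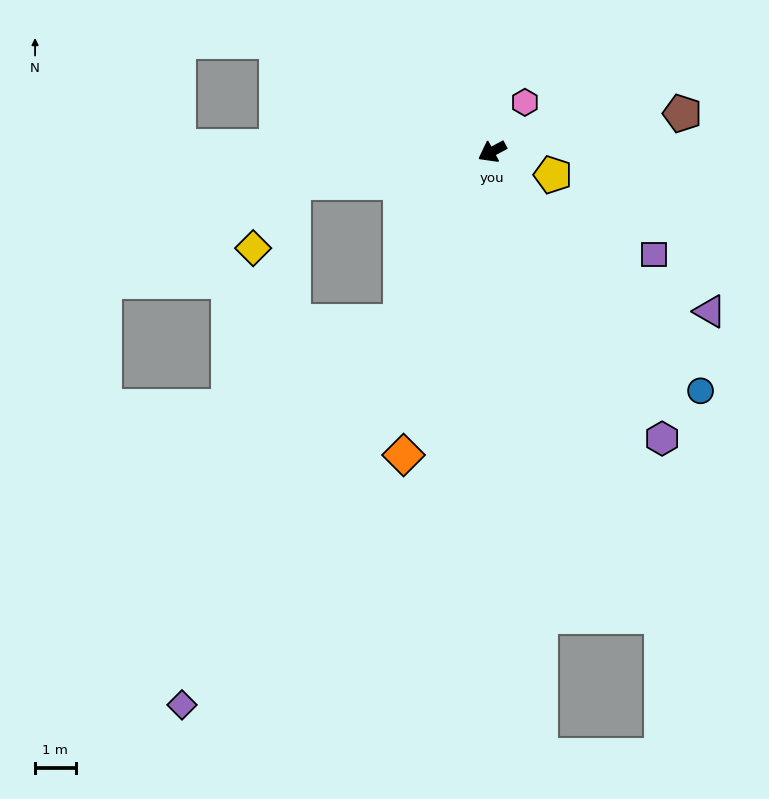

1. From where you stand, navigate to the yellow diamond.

blocked — turn right 19°, forward 4.9 m, then turn left 49°, forward 1.9 m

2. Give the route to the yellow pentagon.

turn left 131°, forward 1.6 m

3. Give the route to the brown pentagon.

turn left 163°, forward 4.8 m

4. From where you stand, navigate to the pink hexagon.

turn right 152°, forward 1.5 m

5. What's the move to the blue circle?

turn left 103°, forward 7.8 m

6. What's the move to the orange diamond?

turn left 46°, forward 7.8 m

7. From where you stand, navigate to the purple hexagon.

turn left 92°, forward 8.2 m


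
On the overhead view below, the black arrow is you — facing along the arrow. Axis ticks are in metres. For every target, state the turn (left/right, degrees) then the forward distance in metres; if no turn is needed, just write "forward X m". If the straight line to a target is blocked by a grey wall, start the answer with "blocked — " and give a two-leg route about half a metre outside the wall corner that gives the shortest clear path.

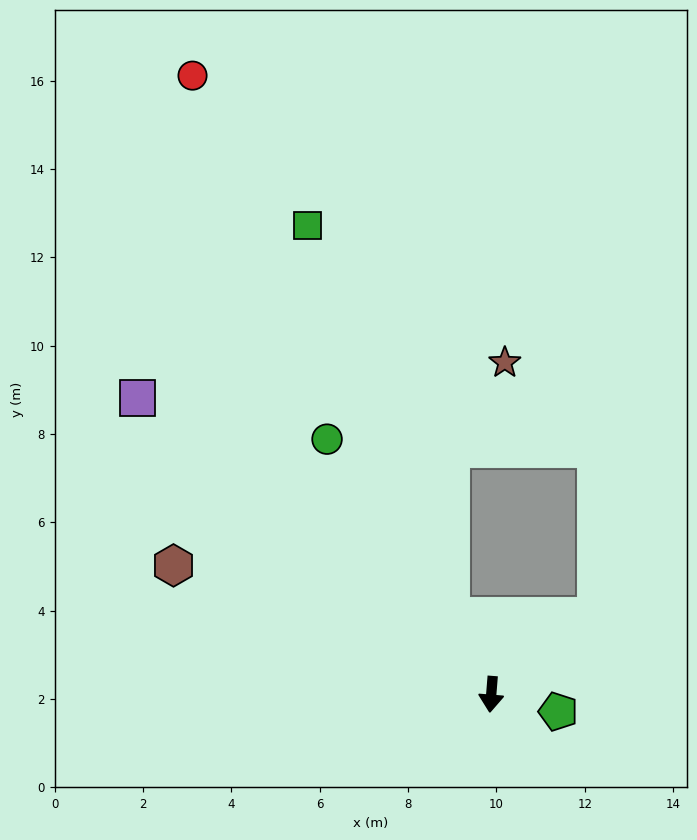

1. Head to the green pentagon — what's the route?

turn left 80°, forward 1.6 m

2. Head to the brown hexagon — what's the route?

turn right 108°, forward 7.8 m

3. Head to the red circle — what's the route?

turn right 150°, forward 15.6 m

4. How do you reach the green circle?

turn right 143°, forward 6.9 m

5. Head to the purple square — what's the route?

turn right 125°, forward 10.4 m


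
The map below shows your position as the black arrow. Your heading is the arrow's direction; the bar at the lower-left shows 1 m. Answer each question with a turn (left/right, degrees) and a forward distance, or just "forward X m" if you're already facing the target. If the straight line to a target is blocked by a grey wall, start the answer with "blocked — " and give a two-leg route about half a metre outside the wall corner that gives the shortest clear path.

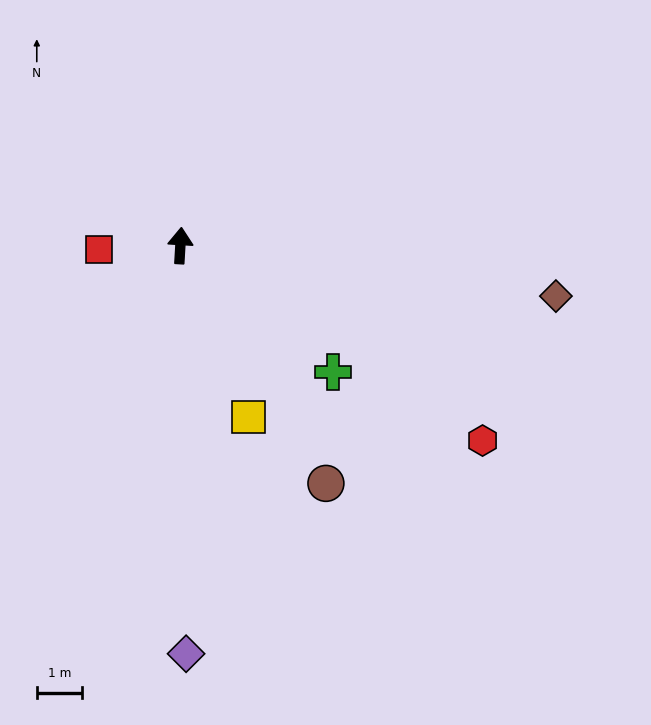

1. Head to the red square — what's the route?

turn left 96°, forward 1.8 m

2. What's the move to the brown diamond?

turn right 94°, forward 8.4 m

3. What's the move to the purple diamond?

turn right 176°, forward 9.0 m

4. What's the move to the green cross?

turn right 126°, forward 4.4 m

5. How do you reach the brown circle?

turn right 145°, forward 6.2 m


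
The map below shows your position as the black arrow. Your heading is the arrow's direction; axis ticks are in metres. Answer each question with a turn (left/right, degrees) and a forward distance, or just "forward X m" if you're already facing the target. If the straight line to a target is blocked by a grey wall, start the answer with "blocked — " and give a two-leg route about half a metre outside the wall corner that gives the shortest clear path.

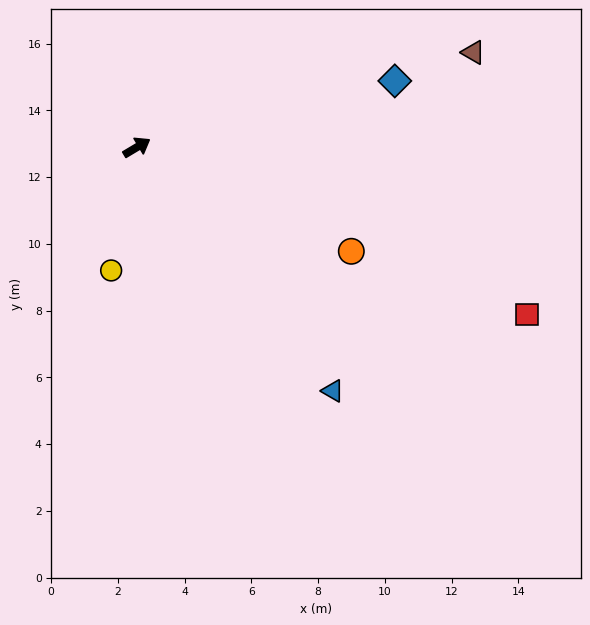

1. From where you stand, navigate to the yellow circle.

turn right 133°, forward 3.8 m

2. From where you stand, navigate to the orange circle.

turn right 57°, forward 7.1 m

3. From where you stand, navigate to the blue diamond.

turn right 16°, forward 8.0 m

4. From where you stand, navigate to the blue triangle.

turn right 82°, forward 9.4 m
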